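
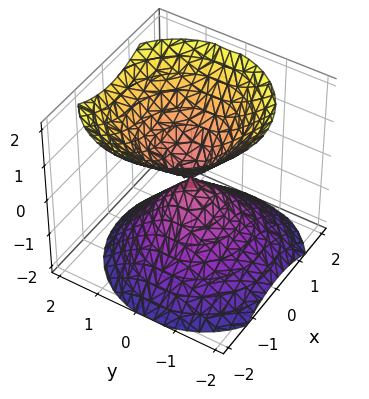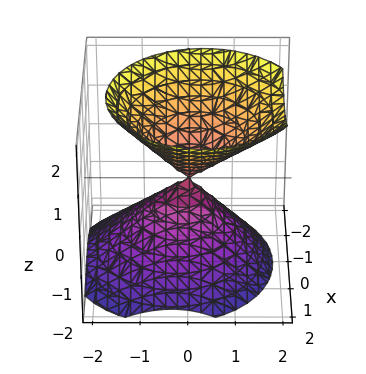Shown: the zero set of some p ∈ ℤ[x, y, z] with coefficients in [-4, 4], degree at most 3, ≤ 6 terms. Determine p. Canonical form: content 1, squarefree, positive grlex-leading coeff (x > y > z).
First, I count 2 distinct pieces. Treating them together as one polynomial.
Next, the degree is 2 — no degree-1 surface has this shape.
Then, from the axis intercepts and sections: it crosses the x-axis at the gridline x = 0; it meets the z-axis at z = 0 (among the integer gridlines); it crosses the y-axis at the gridline y = 0.
Finally, putting this together gives p.

3*x^2 + 3*y^2 - y*z - 3*z^2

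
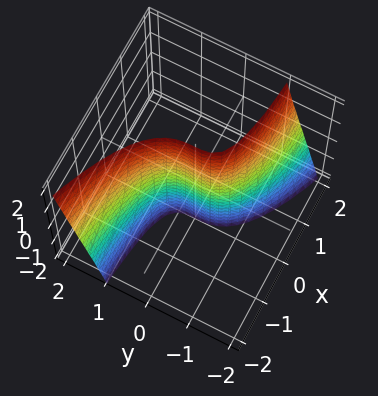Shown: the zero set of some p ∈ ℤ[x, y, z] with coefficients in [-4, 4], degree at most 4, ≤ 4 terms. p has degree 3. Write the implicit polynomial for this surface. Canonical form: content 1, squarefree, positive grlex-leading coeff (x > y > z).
Degree: a generic line meets the surface in up to 3 points, so deg p = 3.
Checking where it meets the axes: one y-axis crossing is at y = 0; the visible z-axis segment lies entirely on the surface.
Solving for integer coefficients yields p as stated.

x*y*z + 2*y^3 + 3*x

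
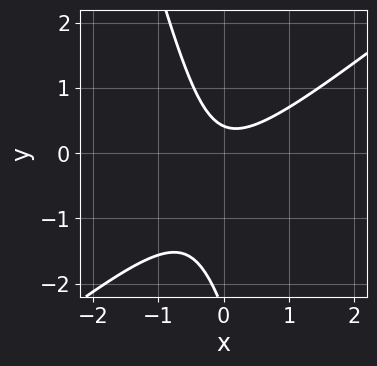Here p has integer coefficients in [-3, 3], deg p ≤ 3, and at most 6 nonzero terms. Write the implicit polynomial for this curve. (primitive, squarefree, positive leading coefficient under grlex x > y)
1. deg p = 2. No degree-1 curve has this shape.
2. Checking where it meets the axes: the curve avoids every integer x-axis point in the box.
3. Matching integer coefficients to the picture gives p.

3*x^2 - 3*x*y - y^2 - 2*y + 1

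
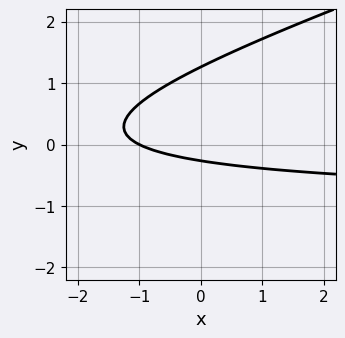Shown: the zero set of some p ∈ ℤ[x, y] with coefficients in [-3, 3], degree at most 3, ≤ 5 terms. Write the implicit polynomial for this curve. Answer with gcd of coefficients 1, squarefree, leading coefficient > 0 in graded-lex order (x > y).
x*y - 3*y^2 + x + 3*y + 1

(a) The degree is 2 — a generic line meets the curve in up to 2 points.
(b) Observable constraints: one x-axis crossing is at x = -1.
(c) Assembling these constraints gives the stated polynomial.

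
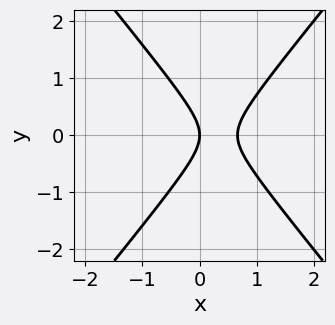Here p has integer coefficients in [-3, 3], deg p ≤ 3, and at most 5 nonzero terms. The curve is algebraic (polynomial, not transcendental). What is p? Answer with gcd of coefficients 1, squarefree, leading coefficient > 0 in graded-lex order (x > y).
3*x^2 - 2*y^2 - 2*x

(a) The degree is 2 — a generic line meets the curve in up to 2 points.
(b) Symmetries: it's symmetric under y → −y, forcing even powers of y.
(c) Against the integer gridlines: it crosses the x-axis at the gridline x = 0; it crosses the y-axis at the gridline y = 0.
(d) Solving for integer coefficients yields p as stated.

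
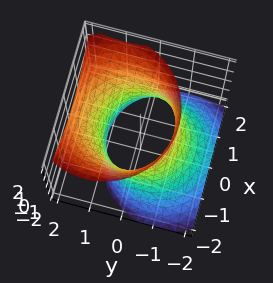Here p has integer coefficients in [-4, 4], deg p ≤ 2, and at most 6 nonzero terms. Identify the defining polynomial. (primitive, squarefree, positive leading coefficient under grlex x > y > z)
2*x^2 + 2*y^2 - 2*y*z - z^2 - 3

(a) The degree is 2 — the shape is more complex than any degree-1 surface.
(b) Reading off the gridlines: the surface avoids every integer z-axis point in the box.
(c) Assembling these constraints gives the stated polynomial.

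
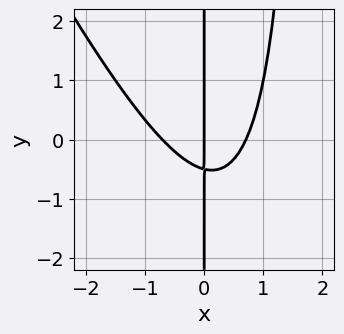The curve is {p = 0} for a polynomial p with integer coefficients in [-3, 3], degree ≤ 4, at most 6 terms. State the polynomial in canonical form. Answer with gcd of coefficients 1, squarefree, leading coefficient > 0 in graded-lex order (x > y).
2*x^3 + x^2*y - 2*x*y - x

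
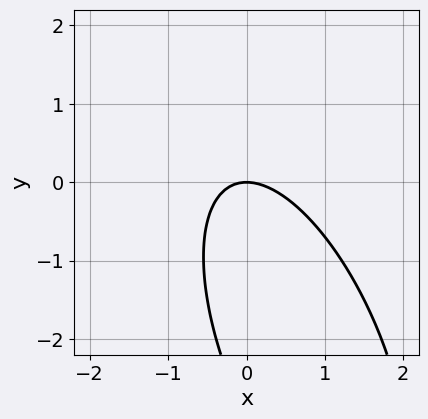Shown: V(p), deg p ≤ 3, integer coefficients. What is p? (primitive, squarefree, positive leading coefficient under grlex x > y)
First, the degree is 2 — a generic line meets the curve in up to 2 points.
Then, reading off the gridlines: it meets the y-axis at y = 0 (among the integer gridlines); it meets the x-axis at x = 0 (among the integer gridlines).
Finally, putting this together gives p.

3*x^2 + 2*x*y + y^2 + 3*y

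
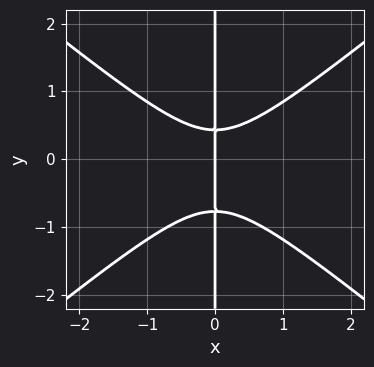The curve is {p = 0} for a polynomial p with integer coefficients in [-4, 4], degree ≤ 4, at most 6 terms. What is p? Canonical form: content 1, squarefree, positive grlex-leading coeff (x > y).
2*x^3 - 3*x*y^2 - x*y + x

Degree: the shape is more complex than any degree-2 curve, so deg p = 3.
Reading off the gridlines: it crosses the x-axis at the gridline x = 0; the visible y-axis segment lies entirely on the curve.
Solving for integer coefficients yields p as stated.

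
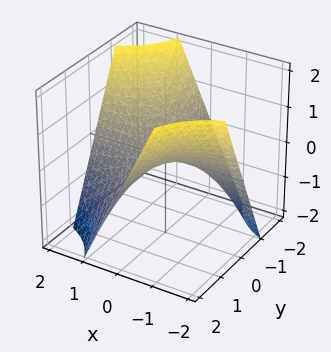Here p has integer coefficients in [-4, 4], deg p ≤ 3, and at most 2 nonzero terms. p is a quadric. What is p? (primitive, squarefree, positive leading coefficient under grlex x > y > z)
x*y + z

(a) Degree: a hyperbolic paraboloid; a quadric, so deg p = 2.
(b) From the axis intercepts and sections: one z-axis crossing is at z = 0; every point of the x-axis in the box is on the surface; every point of the y-axis in the box is on the surface.
(c) Assembling these constraints gives the stated polynomial.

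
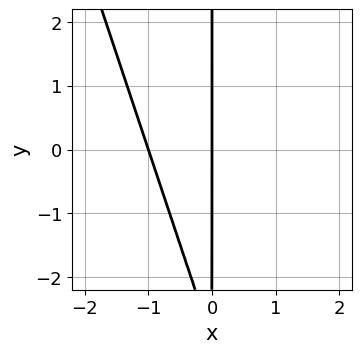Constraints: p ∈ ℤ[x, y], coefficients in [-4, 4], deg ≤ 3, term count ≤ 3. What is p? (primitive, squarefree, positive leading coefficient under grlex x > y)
1. The degree is 2 — a generic line meets the curve in up to 2 points.
2. From the axis intercepts and sections: the x-axis gridline crossings are at x ∈ {-1, 0}; every point of the y-axis in the box is on the curve.
3. Fitting integer coefficients to these (and the overall shape) gives p.

3*x^2 + x*y + 3*x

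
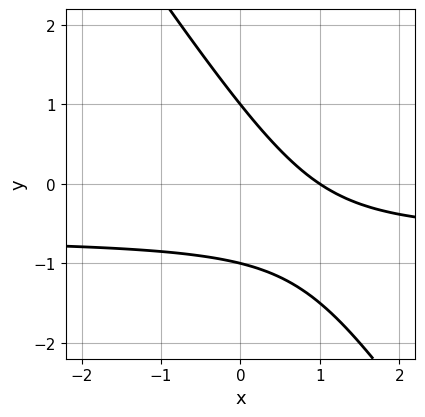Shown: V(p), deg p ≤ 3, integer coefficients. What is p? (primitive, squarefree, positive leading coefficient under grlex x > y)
3*x*y + 2*y^2 + 2*x - 2

First, deg p = 2.
Then, against the integer gridlines: one x-axis crossing is at x = 1; the y-axis gridline crossings are at y ∈ {-1, 1}.
Finally, solving for integer coefficients yields p as stated.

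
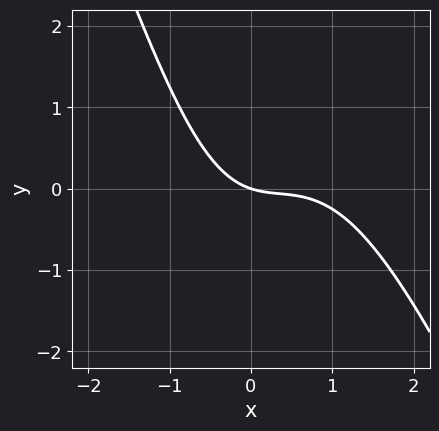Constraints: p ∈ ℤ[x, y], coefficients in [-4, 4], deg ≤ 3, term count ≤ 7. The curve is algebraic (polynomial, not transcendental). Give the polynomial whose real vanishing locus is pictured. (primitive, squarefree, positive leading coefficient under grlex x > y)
2*x^3 + x^2*y - 2*x^2 + x + 3*y

1. Degree: no degree-2 curve has this shape, so deg p = 3.
2. From the axis intercepts and sections: one y-axis crossing is at y = 0; one x-axis crossing is at x = 0.
3. Together with the visible shape, these determine p as stated.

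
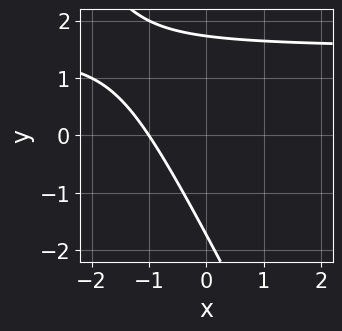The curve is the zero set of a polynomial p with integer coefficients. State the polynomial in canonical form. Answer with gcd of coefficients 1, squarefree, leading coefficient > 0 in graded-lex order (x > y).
2*x*y + y^2 - 3*x - 3

1. The degree is 2 — no degree-1 curve has this shape.
2. From the visible intercepts: it meets the x-axis at x = -1 (among the integer gridlines).
3. The integer polynomial consistent with all of this is the stated p.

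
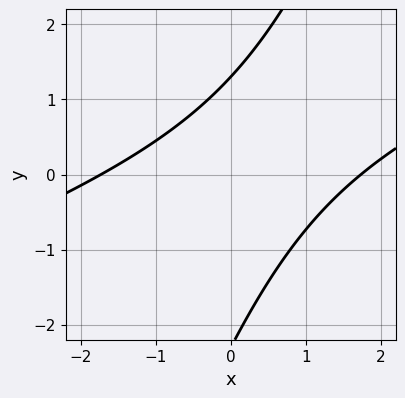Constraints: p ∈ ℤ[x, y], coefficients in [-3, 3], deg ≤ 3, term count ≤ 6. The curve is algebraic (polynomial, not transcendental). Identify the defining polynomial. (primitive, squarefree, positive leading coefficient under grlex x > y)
x^2 - 3*x*y + y^2 + y - 3

First, deg p = 2.
Finally, the integer polynomial consistent with all of this is the stated p.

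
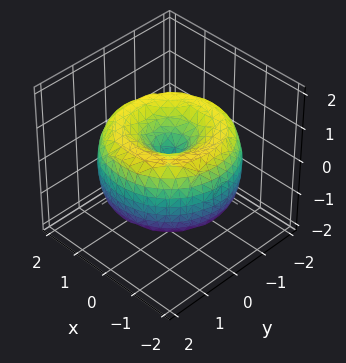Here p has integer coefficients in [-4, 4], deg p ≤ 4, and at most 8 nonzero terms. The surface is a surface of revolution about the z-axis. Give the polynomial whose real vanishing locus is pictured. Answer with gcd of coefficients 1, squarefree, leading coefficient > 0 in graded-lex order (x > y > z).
(a) The degree is 4 — the shape is more complex than any degree-3 surface.
(b) Symmetries: rotational symmetry about the z-axis ⇒ p depends on x, y only through x² + y².
(c) Checking where it meets the axes: it meets the y-axis at y = 0 (among the integer gridlines); it crosses the x-axis at the gridline x = 0; a circular section at z = -1 has radius exactly 1; it meets the z-axis at z = 0 (among the integer gridlines).
(d) Fitting integer coefficients to these (and the overall shape) gives p.

x^4 + 2*x^2*y^2 + y^4 - 3*x^2 - 3*y^2 + 2*z^2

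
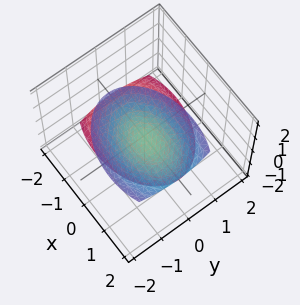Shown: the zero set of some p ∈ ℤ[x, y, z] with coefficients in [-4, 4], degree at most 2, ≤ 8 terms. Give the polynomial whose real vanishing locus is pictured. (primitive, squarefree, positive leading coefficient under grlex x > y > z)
x^2 - x*z + 2*y^2 + y*z - z^2 + 2

First, I count 2 distinct pieces. Treating them together as one polynomial.
Then, degree: no degree-1 surface has this shape, so deg p = 2.
Then, from the axis intercepts and sections: it misses every integer gridline on the y-axis; no x-intercept at any integer in the box.
Finally, matching integer coefficients to the picture gives p.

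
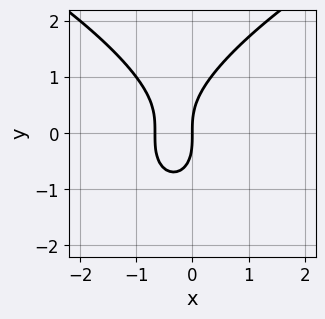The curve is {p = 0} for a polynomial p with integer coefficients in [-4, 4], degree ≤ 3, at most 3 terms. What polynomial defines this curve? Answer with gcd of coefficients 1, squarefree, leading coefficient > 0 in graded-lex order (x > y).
(a) The degree is 3 — the shape is more complex than any degree-2 curve.
(b) Observable constraints: it crosses the x-axis at the gridline x = 0; it crosses the y-axis at the gridline y = 0.
(c) Fitting integer coefficients to these (and the overall shape) gives p.

y^3 - 3*x^2 - 2*x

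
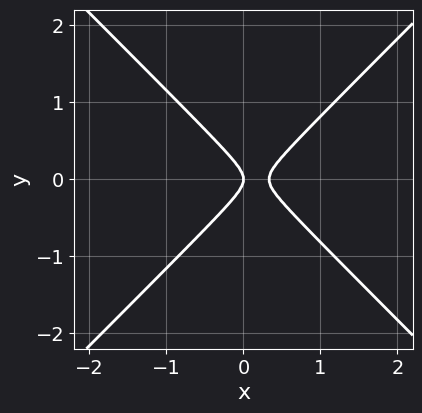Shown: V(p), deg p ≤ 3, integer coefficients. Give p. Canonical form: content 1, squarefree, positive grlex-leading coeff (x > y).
(a) The degree is 2 — the shape is more complex than any degree-1 curve.
(b) Symmetries: mirror symmetry y ↦ −y ⇒ only even powers of y.
(c) From the axis intercepts and sections: it meets the y-axis at y = 0 (among the integer gridlines); it meets the x-axis at x = 0 (among the integer gridlines).
(d) Solving for integer coefficients yields p as stated.

3*x^2 - 3*y^2 - x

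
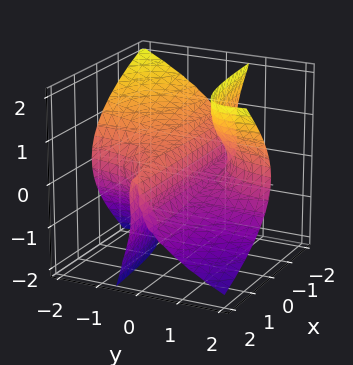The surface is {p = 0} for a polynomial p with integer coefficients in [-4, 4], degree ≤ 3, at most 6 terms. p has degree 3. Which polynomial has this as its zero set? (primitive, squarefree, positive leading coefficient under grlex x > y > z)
3*x*y^2 - 3*y*z^2 + z^3 + 2*y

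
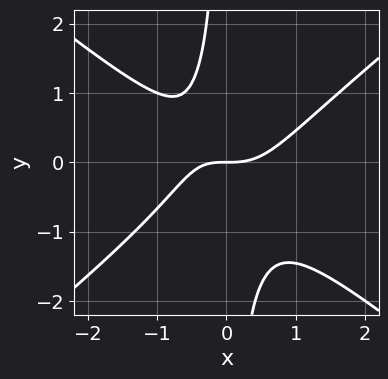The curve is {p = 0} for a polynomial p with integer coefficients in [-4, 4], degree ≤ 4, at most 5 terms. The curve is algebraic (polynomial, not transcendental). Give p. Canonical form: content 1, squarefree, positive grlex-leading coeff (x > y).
2*x^3 - 3*x*y^2 - x*y - 2*y

1. deg p = 3. No degree-2 curve has this shape.
2. From the axis intercepts and sections: it crosses the y-axis at the gridline y = 0; it crosses the x-axis at the gridline x = 0.
3. Putting this together gives p.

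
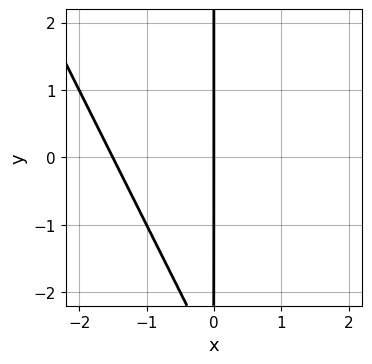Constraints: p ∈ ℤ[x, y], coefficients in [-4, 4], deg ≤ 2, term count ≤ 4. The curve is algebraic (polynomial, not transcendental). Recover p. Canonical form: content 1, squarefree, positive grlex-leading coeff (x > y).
2*x^2 + x*y + 3*x

(a) The degree is 2 — no degree-1 curve has this shape.
(b) Observable constraints: the visible y-axis segment lies entirely on the curve; it crosses the x-axis at the gridline x = 0.
(c) Matching integer coefficients to the picture gives p.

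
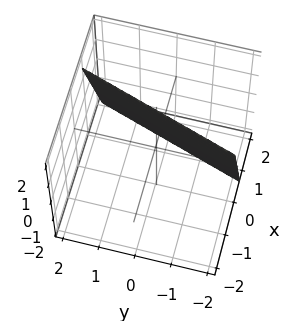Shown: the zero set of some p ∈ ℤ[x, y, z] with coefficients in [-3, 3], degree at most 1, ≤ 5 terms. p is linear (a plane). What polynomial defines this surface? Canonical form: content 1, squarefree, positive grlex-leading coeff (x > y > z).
The degree is 1 — every cross-section is a straight line — this is a plane.
Against the integer gridlines: it meets the y-axis at y = -2 (among the integer gridlines); it meets the z-axis at z = 2 (among the integer gridlines).
The integer polynomial consistent with all of this is the stated p.

3*x - y + z - 2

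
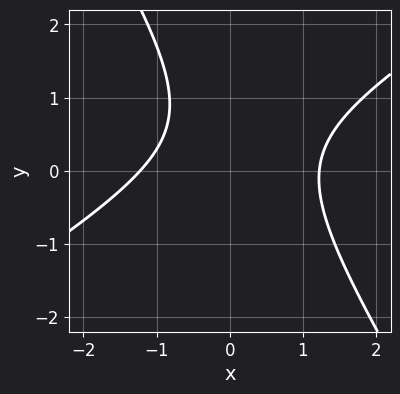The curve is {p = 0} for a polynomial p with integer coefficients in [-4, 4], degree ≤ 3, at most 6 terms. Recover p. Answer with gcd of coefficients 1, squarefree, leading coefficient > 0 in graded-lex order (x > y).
2*x^2 - 2*x*y - 2*y^2 + 2*y - 3

(a) The degree is 2 — the shape is more complex than any degree-1 curve.
(b) From the axis intercepts and sections: it misses every integer gridline on the y-axis.
(c) Matching integer coefficients to the picture gives p.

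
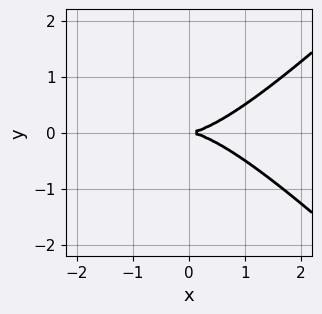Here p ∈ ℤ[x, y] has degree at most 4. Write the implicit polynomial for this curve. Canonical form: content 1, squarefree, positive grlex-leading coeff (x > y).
x^3 - x*y^2 - 3*y^2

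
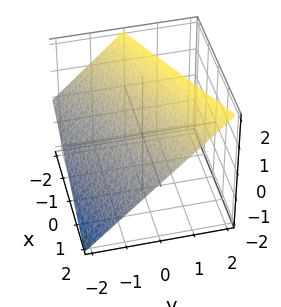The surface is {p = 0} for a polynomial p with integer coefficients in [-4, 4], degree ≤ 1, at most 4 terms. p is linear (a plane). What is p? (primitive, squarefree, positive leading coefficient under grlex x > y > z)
(a) deg p = 1. Every cross-section is a straight line — this is a plane.
(b) Against the integer gridlines: it crosses the z-axis at the gridline z = 1; it crosses the y-axis at the gridline y = -1; one x-axis crossing is at x = 2.
(c) Solving for integer coefficients yields p as stated.

x - 2*y + 2*z - 2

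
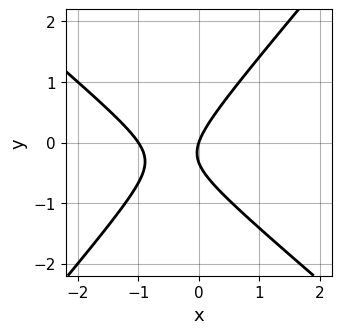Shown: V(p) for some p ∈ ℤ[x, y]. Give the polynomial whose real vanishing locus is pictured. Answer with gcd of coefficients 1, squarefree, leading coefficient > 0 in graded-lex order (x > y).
3*x^2 + x*y - 3*y^2 + 3*x - y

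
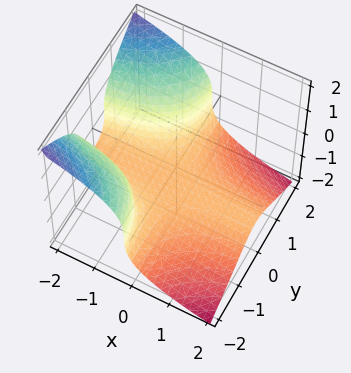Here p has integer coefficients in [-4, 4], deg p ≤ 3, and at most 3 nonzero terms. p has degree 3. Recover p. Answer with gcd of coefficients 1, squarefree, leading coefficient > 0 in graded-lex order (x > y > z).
(a) Degree: a generic line meets the surface in up to 3 points, so deg p = 3.
(b) From the axis intercepts and sections: no y-intercept at any integer in the box; it misses every integer gridline on the x-axis.
(c) Matching integer coefficients to the picture gives p.

3*x*y^2 + 3*z^3 + 2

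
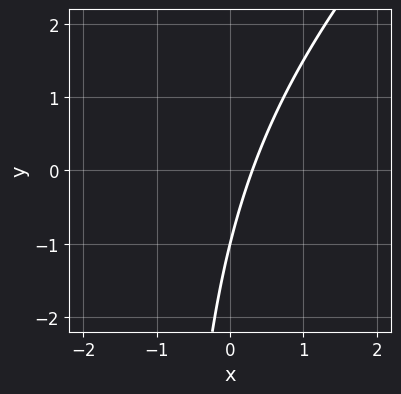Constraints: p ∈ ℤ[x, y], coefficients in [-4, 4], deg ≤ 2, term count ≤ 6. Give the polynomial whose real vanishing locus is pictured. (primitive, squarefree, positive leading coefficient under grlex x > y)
x^2 - x*y + 3*x - y - 1

1. The degree is 2 — no degree-1 curve has this shape.
2. Observable constraints: it crosses the y-axis at the gridline y = -1.
3. Putting this together gives p.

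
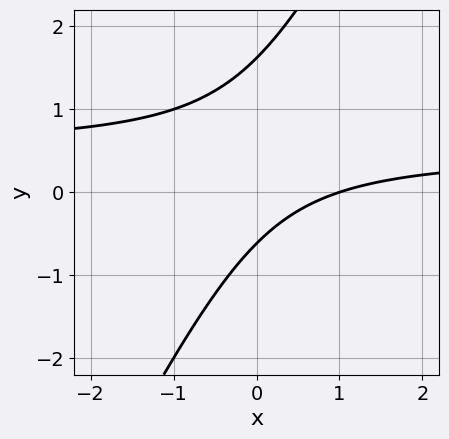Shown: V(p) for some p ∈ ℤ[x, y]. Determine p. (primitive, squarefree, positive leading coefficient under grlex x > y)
deg p = 2. A generic line meets the curve in up to 2 points.
From the visible intercepts: one x-axis crossing is at x = 1.
These observations pin down the coefficients.

2*x*y - y^2 - x + y + 1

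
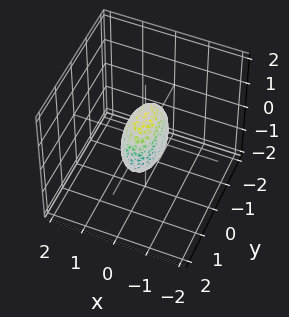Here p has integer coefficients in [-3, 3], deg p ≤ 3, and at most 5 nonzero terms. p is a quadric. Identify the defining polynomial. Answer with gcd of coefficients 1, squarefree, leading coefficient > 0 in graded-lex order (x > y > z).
(a) Degree: a closed, bounded, convex surface; a quadric, so deg p = 2.
(b) Symmetries: mirror symmetry y ↦ −y ⇒ only even powers of y; the z ↦ −z reflection is a symmetry, so z appears only in even powers; the x ↦ −x reflection is a symmetry, so x appears only in even powers.
(c) From the axis intercepts and sections: the z-axis gridline crossings are at z ∈ {-1, 1}; the y-axis gridline crossings are at y ∈ {-1, 1}.
(d) Putting this together gives p.

3*x^2 + y^2 + z^2 - 1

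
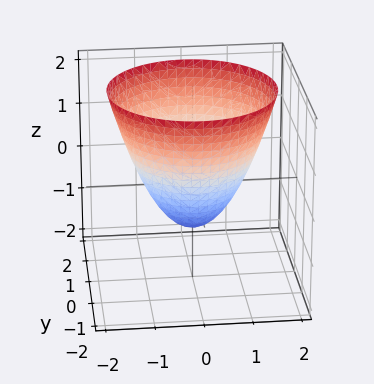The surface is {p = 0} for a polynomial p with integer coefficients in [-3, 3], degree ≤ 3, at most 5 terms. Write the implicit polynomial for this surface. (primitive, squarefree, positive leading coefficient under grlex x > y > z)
First, degree: a generic line meets the surface in up to 2 points, so deg p = 2.
Then, by symmetry, the z-axis is an axis of rotation, so x and y enter only as x² + y².
Next, from the visible intercepts: it crosses the z-axis at the gridline z = -1; among the integer gridlines, it crosses the y-axis at y ∈ {-1, 1}; among the integer gridlines, it crosses the x-axis at x ∈ {-1, 1}.
Finally, these observations pin down the coefficients.

x^2 + y^2 - z - 1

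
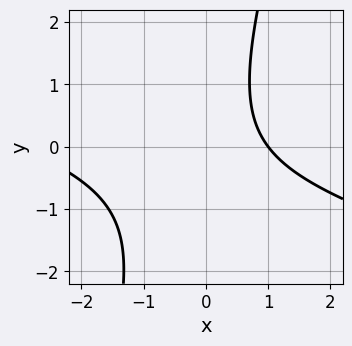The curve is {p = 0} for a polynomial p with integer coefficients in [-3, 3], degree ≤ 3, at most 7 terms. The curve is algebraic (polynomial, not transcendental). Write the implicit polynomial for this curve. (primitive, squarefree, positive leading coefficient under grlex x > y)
Degree: the shape is more complex than any degree-1 curve, so deg p = 2.
Observable constraints: it crosses the x-axis at the gridline x = 1; no y-intercept at any integer in the box.
Solving for integer coefficients yields p as stated.

x^2 + 3*x*y - y^2 + 2*x - 3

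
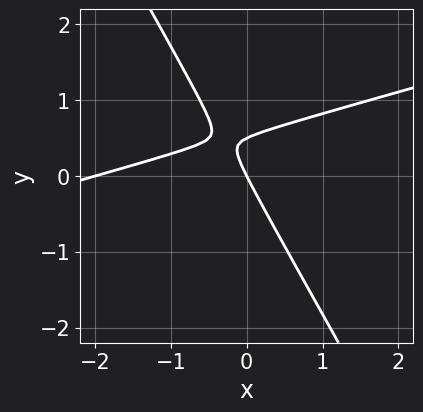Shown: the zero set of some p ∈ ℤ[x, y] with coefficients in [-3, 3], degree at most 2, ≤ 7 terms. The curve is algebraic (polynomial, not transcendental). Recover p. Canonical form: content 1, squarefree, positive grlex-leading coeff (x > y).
x^2 - 3*x*y - 2*y^2 + 2*x + y

deg p = 2. A generic line meets the curve in up to 2 points.
From the visible intercepts: the x-axis gridline crossings are at x ∈ {-2, 0}; it meets the y-axis at y = 0 (among the integer gridlines).
The integer polynomial consistent with all of this is the stated p.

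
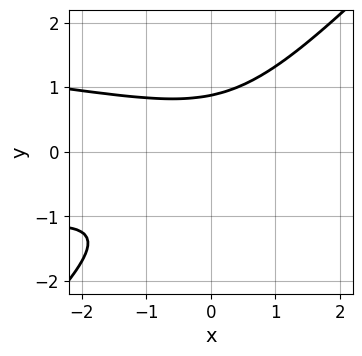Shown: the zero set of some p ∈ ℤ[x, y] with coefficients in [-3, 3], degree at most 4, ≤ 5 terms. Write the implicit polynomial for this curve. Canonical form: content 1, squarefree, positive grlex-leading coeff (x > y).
Degree: the shape is more complex than any degree-2 curve, so deg p = 3.
Reading off the gridlines: it misses every integer gridline on the x-axis.
These observations pin down the coefficients.

3*x*y^2 - 3*y^3 + x^2 - x*y + 2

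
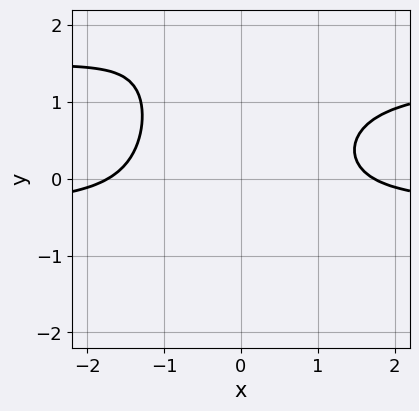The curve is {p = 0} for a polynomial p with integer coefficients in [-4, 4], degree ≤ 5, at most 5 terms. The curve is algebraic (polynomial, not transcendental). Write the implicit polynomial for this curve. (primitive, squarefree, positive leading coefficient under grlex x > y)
2*x^2*y^2 - 2*x^2*y + x*y^2 - x^2 + 3

First, degree: no degree-3 curve has this shape, so deg p = 4.
Next, against the integer gridlines: the curve avoids every integer y-axis point in the box.
Finally, these observations pin down the coefficients.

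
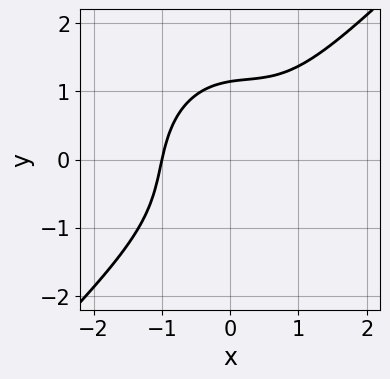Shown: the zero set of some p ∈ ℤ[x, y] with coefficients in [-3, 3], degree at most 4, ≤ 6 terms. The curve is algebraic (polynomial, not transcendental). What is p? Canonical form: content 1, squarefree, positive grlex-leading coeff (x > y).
3*x^3 - 2*x^2*y + x*y^2 - 2*y^3 + 3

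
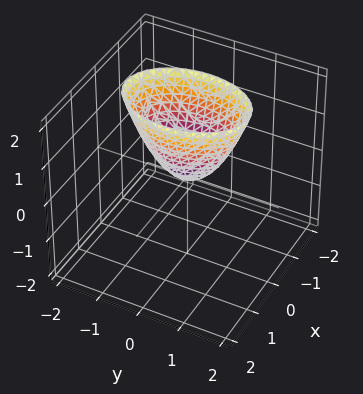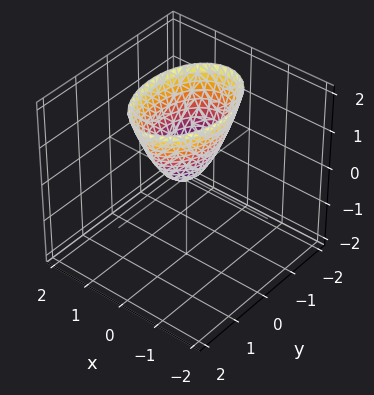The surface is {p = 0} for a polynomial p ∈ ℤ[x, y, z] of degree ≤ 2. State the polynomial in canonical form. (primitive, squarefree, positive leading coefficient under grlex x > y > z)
2*x^2 + y^2 - z

(a) deg p = 2. A single bowl opening along one axis; a quadric.
(b) Symmetries: mirror symmetry y ↦ −y ⇒ only even powers of y; it's symmetric under x → −x, forcing even powers of x.
(c) Against the integer gridlines: it meets the y-axis at y = 0 (among the integer gridlines); one z-axis crossing is at z = 0; it meets the x-axis at x = 0 (among the integer gridlines).
(d) Assembling these constraints gives the stated polynomial.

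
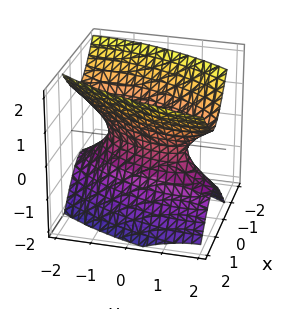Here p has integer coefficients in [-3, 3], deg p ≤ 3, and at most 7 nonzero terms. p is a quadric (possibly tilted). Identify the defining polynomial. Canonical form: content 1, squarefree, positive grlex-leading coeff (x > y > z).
3*x^2 - 2*x*y + y^2 - 2*z^2 - 1

First, degree: a generic line meets the surface in up to 2 points, so deg p = 2.
Then, against the integer gridlines: among the integer gridlines, it crosses the y-axis at y ∈ {-1, 1}; no z-intercept at any integer in the box.
Finally, assembling these constraints gives the stated polynomial.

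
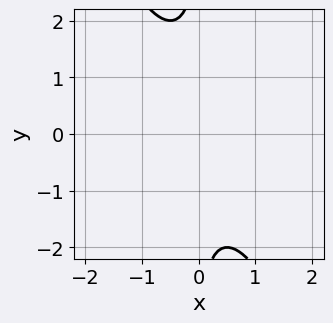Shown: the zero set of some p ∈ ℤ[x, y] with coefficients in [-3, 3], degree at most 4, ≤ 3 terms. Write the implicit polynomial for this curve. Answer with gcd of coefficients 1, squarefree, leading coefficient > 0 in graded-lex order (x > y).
1. deg p = 4. No degree-3 curve has this shape.
2. Reading off the gridlines: it misses every integer gridline on the x-axis; the curve avoids every integer y-axis point in the box.
3. Assembling these constraints gives the stated polynomial.

2*x^2*y^2 + x*y^3 + 2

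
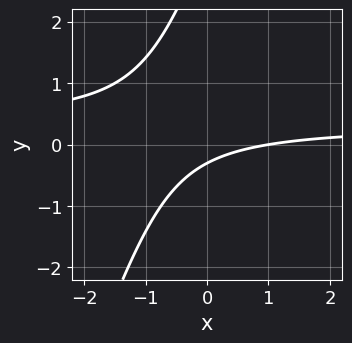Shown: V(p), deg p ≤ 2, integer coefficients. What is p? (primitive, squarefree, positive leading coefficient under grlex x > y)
1. deg p = 2. No degree-1 curve has this shape.
2. Checking where it meets the axes: it meets the x-axis at x = 1 (among the integer gridlines).
3. Matching integer coefficients to the picture gives p.

3*x*y - y^2 - x + 3*y + 1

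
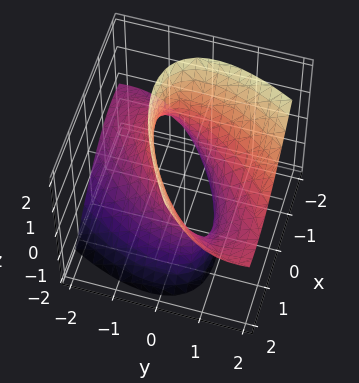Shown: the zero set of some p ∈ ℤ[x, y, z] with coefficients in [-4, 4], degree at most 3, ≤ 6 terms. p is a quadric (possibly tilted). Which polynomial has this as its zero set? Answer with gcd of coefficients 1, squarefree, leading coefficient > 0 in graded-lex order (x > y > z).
2*x^2 - 3*x*y + 2*y^2 - 3*y*z - z^2 - 2

1. The degree is 2 — a generic line meets the surface in up to 2 points.
2. Reading off the gridlines: among the integer gridlines, it crosses the y-axis at y ∈ {-1, 1}; the surface avoids every integer z-axis point in the box; the x-axis gridline crossings are at x ∈ {-1, 1}.
3. The integer polynomial consistent with all of this is the stated p.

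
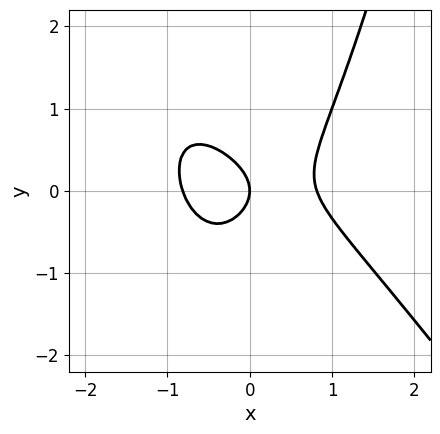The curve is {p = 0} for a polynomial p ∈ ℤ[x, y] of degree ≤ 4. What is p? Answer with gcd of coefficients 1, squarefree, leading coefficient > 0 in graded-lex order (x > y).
3*x^3 + 2*x^2*y - 3*y^2 - 2*x

deg p = 3. A generic line meets the curve in up to 3 points.
Against the integer gridlines: it crosses the y-axis at the gridline y = 0; one x-axis crossing is at x = 0.
These observations pin down the coefficients.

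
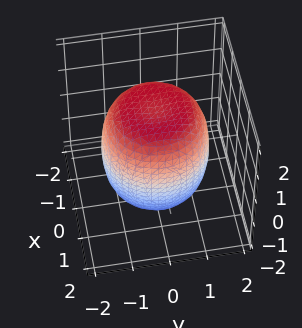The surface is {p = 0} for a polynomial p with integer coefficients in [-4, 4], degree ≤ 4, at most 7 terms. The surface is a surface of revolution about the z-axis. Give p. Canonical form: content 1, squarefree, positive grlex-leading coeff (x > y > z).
x^4 + 2*x^2*y^2 + y^4 - x^2 - y^2 + z^2 - 2

1. deg p = 4. A generic line meets the surface in up to 4 points.
2. Symmetries: rotational symmetry about the z-axis ⇒ p depends on x, y only through x² + y².
3. Observable constraints: a circular section at z = 0 has radius between 1 and 2.
4. Together with the visible shape, these determine p as stated.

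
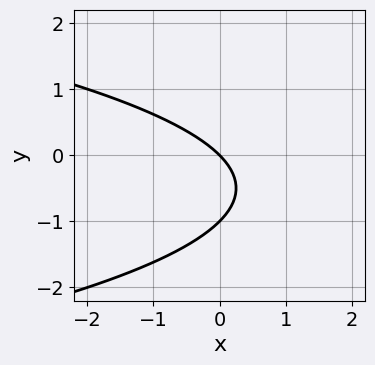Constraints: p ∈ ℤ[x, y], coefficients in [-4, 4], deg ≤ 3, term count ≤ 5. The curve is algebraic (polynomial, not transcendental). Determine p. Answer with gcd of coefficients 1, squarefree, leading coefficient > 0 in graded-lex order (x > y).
y^2 + x + y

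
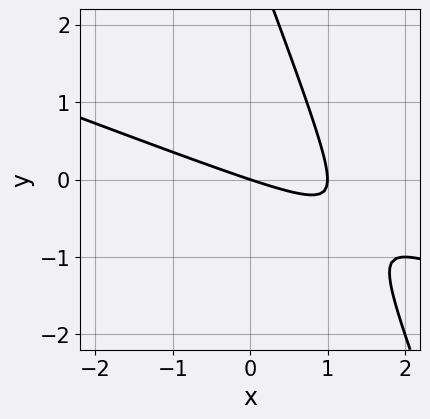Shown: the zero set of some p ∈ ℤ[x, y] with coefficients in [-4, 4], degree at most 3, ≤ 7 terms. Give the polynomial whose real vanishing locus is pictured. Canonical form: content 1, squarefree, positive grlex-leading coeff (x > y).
x^2 + 3*x*y + y^2 - x - 3*y

First, degree: no degree-1 curve has this shape, so deg p = 2.
Then, from the axis intercepts and sections: among the integer gridlines, it crosses the x-axis at x ∈ {0, 1}; it meets the y-axis at y = 0 (among the integer gridlines).
Finally, fitting integer coefficients to these (and the overall shape) gives p.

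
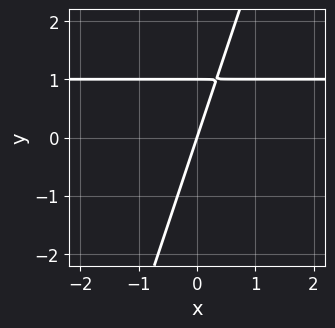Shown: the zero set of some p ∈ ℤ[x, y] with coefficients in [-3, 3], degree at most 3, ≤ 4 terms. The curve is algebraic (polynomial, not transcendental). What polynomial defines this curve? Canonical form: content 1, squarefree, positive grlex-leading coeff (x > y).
3*x*y - y^2 - 3*x + y

(a) deg p = 2.
(b) Checking where it meets the axes: the y-axis gridline crossings are at y ∈ {0, 1}; one x-axis crossing is at x = 0.
(c) Assembling these constraints gives the stated polynomial.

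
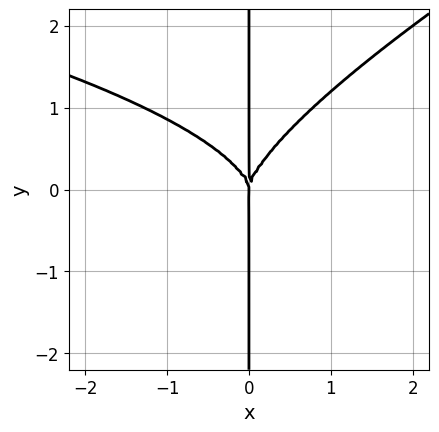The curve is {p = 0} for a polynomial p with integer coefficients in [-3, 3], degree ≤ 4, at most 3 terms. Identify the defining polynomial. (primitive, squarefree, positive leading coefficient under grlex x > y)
First, the degree is 4 — a generic line meets the curve in up to 4 points.
Then, against the integer gridlines: every point of the y-axis in the box is on the curve; one x-axis crossing is at x = 0.
Finally, the integer polynomial consistent with all of this is the stated p.

x^2*y^2 - 2*x*y^3 + 2*x^3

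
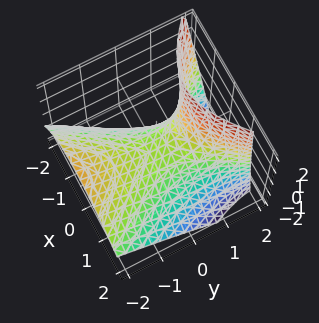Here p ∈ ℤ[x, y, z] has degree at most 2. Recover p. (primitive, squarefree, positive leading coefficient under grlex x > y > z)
Degree: a generic line meets the surface in up to 2 points, so deg p = 2.
Reading off the gridlines: it crosses the x-axis at the gridline x = 0; it crosses the z-axis at the gridline z = 0; it meets the y-axis at y = 0 (among the integer gridlines).
Fitting integer coefficients to these (and the overall shape) gives p.

2*x^2 + x*z - y^2 - 2*y*z + 3*z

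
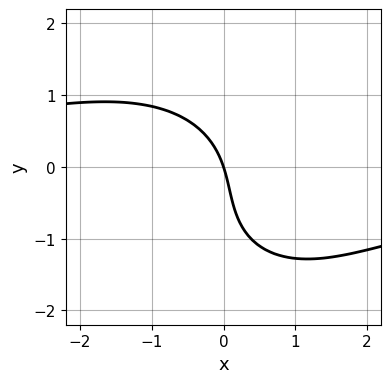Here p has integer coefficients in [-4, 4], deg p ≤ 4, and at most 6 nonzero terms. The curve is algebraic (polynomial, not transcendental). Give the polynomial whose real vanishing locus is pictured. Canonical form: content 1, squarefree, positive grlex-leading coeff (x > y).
Degree: the shape is more complex than any degree-2 curve, so deg p = 3.
From the visible intercepts: one y-axis crossing is at y = 0; it meets the x-axis at x = 0 (among the integer gridlines).
Fitting integer coefficients to these (and the overall shape) gives p.

x^2*y + y^3 + y^2 + 3*x + y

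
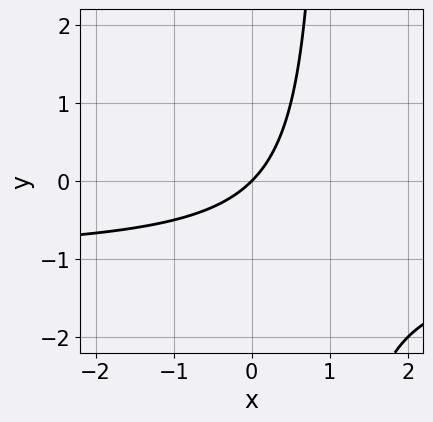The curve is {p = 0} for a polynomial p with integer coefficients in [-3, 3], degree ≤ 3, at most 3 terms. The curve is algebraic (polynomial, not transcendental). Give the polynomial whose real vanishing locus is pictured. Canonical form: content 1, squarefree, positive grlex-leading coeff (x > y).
x*y + x - y

First, degree: the shape is more complex than any degree-1 curve, so deg p = 2.
Then, from the axis intercepts and sections: one y-axis crossing is at y = 0; it crosses the x-axis at the gridline x = 0.
Finally, these observations pin down the coefficients.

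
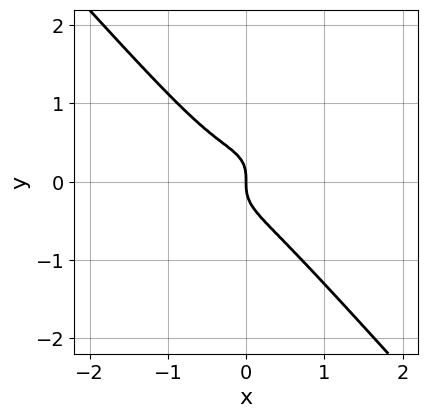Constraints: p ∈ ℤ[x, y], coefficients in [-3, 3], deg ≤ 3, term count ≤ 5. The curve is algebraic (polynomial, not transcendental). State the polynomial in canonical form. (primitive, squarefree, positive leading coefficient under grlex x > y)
Degree: a generic line meets the curve in up to 3 points, so deg p = 3.
Against the integer gridlines: one y-axis crossing is at y = 0; it meets the x-axis at x = 0 (among the integer gridlines).
Putting this together gives p.

3*x^3 + x*y^2 + 3*y^3 + x^2 + x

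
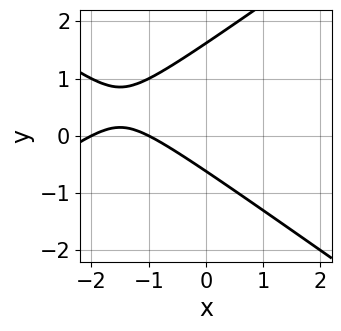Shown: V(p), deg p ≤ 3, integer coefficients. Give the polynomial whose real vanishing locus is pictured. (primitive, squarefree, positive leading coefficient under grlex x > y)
x^2 - 2*y^2 + 3*x + 2*y + 2

1. Degree: no degree-1 curve has this shape, so deg p = 2.
2. From the axis intercepts and sections: the x-axis gridline crossings are at x ∈ {-2, -1}.
3. Together with the visible shape, these determine p as stated.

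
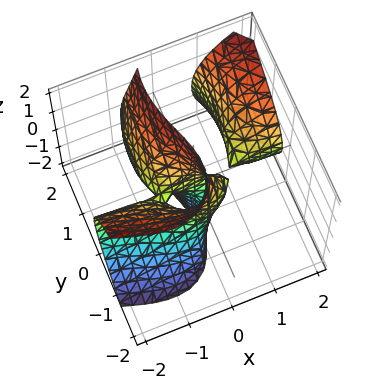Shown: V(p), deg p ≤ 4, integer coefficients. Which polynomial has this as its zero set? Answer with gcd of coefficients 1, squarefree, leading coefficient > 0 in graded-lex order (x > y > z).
The picture has 2 separate pieces. Treating them together as one polynomial.
The degree is 3 — a generic line meets the surface in up to 3 points.
Checking where it meets the axes: the visible z-axis segment lies entirely on the surface; one y-axis crossing is at y = 0; every point of the x-axis in the box is on the surface.
The integer polynomial consistent with all of this is the stated p.

3*x^2*y - 2*x*z^2 + y^3 - 2*y^2 - 2*y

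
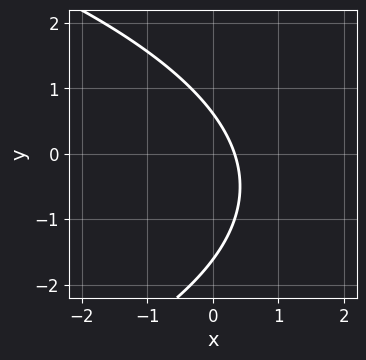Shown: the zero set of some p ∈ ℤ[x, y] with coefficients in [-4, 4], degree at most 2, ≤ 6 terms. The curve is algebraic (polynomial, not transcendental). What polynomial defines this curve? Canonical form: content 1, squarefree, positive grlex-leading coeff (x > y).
(a) deg p = 2. The shape is more complex than any degree-1 curve.
(b) The integer polynomial consistent with all of this is the stated p.

y^2 + 3*x + y - 1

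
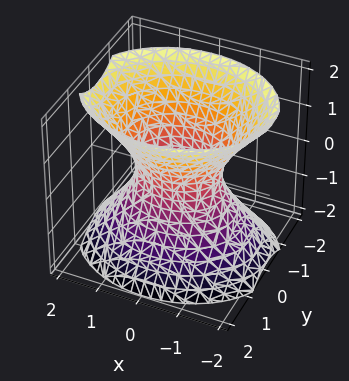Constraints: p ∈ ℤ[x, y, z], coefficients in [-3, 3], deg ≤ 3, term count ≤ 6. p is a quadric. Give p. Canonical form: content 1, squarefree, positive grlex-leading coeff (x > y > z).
2*x^2 + 3*y^2 - 2*z^2 - 2

First, the degree is 2 — one connected sheet with a waist; a quadric.
Then, symmetries: the y ↦ −y reflection is a symmetry, so y appears only in even powers; it's symmetric under z → −z, forcing even powers of z; it's symmetric under x → −x, forcing even powers of x.
Next, from the axis intercepts and sections: it misses every integer gridline on the z-axis; the x-axis gridline crossings are at x ∈ {-1, 1}.
Finally, matching integer coefficients to the picture gives p.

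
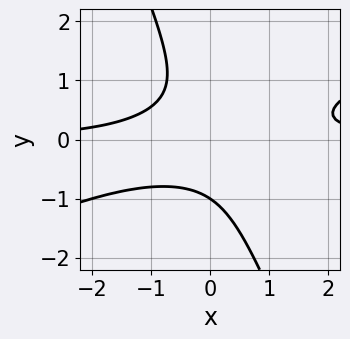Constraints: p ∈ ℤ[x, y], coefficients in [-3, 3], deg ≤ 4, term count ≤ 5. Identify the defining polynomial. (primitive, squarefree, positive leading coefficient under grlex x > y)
x^2*y - 2*x*y^2 - y^3 - 1

(a) deg p = 3.
(b) From the axis intercepts and sections: it crosses the y-axis at the gridline y = -1; the curve avoids every integer x-axis point in the box.
(c) Assembling these constraints gives the stated polynomial.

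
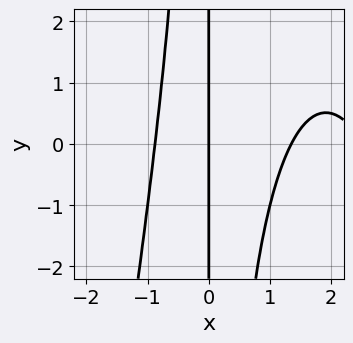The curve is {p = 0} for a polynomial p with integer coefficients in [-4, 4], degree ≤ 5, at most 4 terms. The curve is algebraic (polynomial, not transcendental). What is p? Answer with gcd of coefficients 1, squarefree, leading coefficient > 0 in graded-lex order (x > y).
x^4 - 3*x^3 + x^2*y + 3*x

1. The degree is 4 — no degree-3 curve has this shape.
2. From the visible intercepts: one x-axis crossing is at x = 0; every point of the y-axis in the box is on the curve.
3. Putting this together gives p.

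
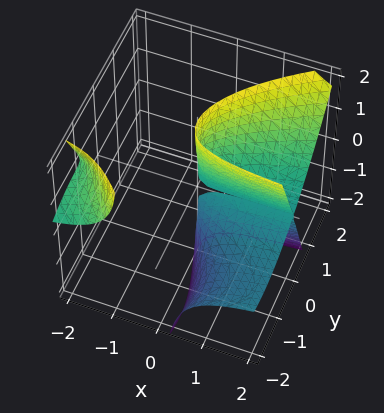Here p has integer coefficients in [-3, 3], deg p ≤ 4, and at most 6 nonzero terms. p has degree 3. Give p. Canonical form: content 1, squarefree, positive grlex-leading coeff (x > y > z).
2*x*y*z + x*z^2 - y^3 - 3*y^2

First, there are 2 components. Treating them together as one polynomial.
Next, deg p = 3. A generic line meets the surface in up to 3 points.
Next, against the integer gridlines: the visible x-axis segment lies entirely on the surface; every point of the z-axis in the box is on the surface.
Finally, putting this together gives p.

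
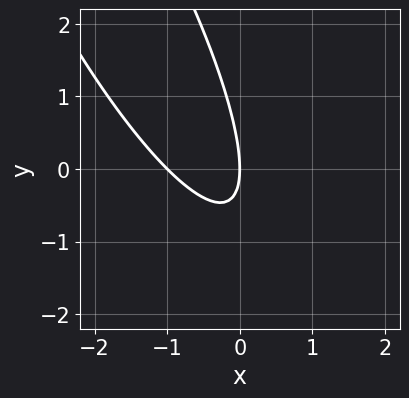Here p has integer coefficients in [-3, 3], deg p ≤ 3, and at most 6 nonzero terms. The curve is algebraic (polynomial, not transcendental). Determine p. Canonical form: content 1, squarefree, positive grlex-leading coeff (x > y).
1. deg p = 2.
2. Against the integer gridlines: it crosses the y-axis at the gridline y = 0; the x-axis gridline crossings are at x ∈ {-1, 0}.
3. These observations pin down the coefficients.

3*x^2 + 3*x*y + y^2 + 3*x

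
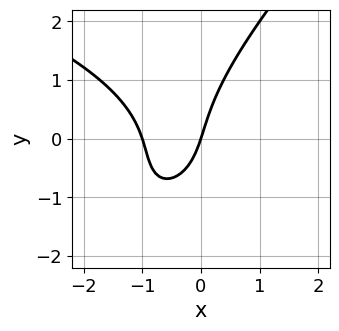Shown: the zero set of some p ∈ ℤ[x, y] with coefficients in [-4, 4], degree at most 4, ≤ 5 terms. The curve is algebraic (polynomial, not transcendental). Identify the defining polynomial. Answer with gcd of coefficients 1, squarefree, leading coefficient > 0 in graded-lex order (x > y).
First, degree: a generic line meets the curve in up to 3 points, so deg p = 3.
Next, checking where it meets the axes: among the integer gridlines, it crosses the x-axis at x ∈ {-1, 0}; one y-axis crossing is at y = 0.
Finally, matching integer coefficients to the picture gives p.

x*y^2 - y^3 + 3*x^2 + 3*x - y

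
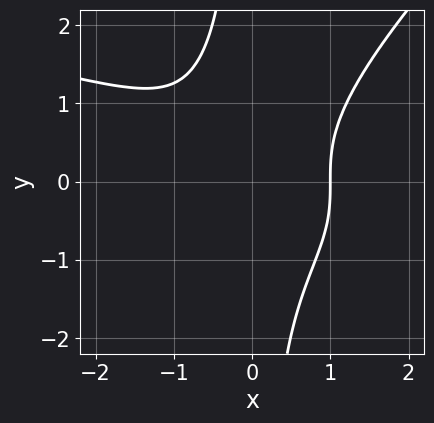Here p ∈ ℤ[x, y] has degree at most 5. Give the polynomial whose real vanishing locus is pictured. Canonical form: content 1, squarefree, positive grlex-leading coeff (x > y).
x^2*y^2 - x*y^3 + x^3 - y^2 - 1

1. Degree: the shape is more complex than any degree-3 curve, so deg p = 4.
2. Reading off the gridlines: no y-intercept at any integer in the box; one x-axis crossing is at x = 1.
3. Fitting integer coefficients to these (and the overall shape) gives p.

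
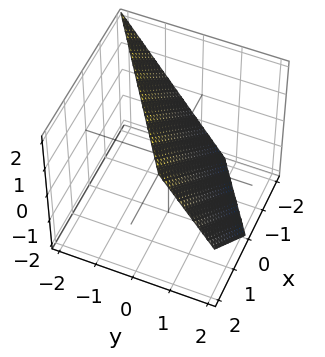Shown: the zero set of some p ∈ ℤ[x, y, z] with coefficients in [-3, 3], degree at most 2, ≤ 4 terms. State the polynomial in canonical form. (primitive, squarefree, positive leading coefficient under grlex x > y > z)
Degree: every cross-section is a straight line — this is a plane, so deg p = 1.
From the axis intercepts and sections: it meets the z-axis at z = 1 (among the integer gridlines); one x-axis crossing is at x = -1.
The integer polynomial consistent with all of this is the stated p.

2*x - 3*y - 2*z + 2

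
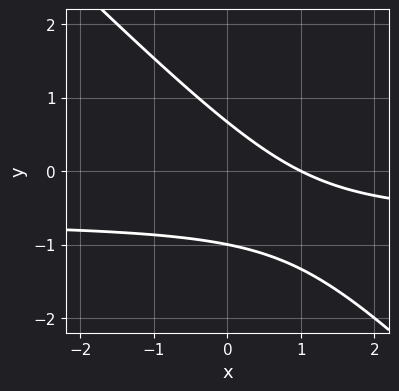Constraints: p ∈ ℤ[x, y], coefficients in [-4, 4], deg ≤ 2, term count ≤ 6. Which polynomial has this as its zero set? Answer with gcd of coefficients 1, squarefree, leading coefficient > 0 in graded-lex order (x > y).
3*x*y + 3*y^2 + 2*x + y - 2

1. The degree is 2 — no degree-1 curve has this shape.
2. Reading off the gridlines: one y-axis crossing is at y = -1; one x-axis crossing is at x = 1.
3. Putting this together gives p.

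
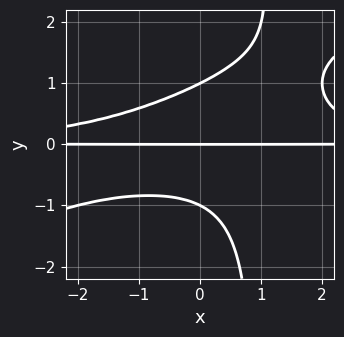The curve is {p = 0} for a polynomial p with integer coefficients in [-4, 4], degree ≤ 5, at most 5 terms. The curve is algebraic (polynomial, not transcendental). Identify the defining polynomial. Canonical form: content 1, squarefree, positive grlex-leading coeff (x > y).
x^2*y^2 - 2*x*y^3 + 2*y^3 - 2*y

1. deg p = 4.
2. Reading off the gridlines: every point of the x-axis in the box is on the curve; the y-axis gridline crossings are at y ∈ {-1, 0, 1}.
3. Assembling these constraints gives the stated polynomial.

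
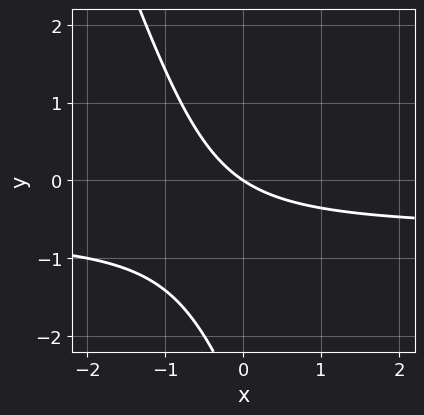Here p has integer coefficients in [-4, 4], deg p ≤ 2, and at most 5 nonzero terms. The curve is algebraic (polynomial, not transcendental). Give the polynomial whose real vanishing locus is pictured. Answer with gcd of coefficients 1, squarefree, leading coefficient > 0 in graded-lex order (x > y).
3*x*y + y^2 + 2*x + 3*y

1. The degree is 2 — a generic line meets the curve in up to 2 points.
2. Observable constraints: it meets the y-axis at y = 0 (among the integer gridlines); one x-axis crossing is at x = 0.
3. The integer polynomial consistent with all of this is the stated p.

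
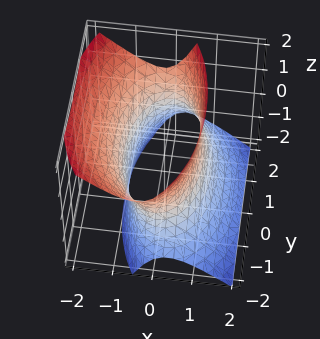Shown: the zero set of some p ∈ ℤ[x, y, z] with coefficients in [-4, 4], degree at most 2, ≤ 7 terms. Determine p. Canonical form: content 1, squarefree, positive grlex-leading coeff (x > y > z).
3*x^2 + 2*x*z + y^2 - z^2 - 3

1. Degree: no degree-1 surface has this shape, so deg p = 2.
2. Observable constraints: among the integer gridlines, it crosses the x-axis at x ∈ {-1, 1}; it misses every integer gridline on the z-axis.
3. These observations pin down the coefficients.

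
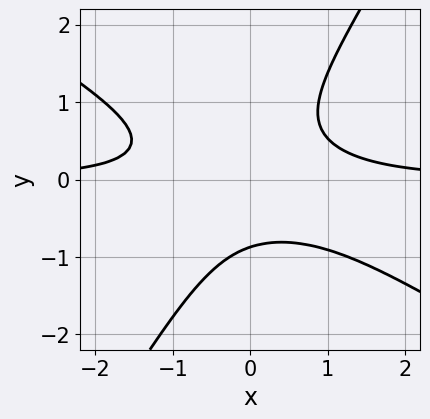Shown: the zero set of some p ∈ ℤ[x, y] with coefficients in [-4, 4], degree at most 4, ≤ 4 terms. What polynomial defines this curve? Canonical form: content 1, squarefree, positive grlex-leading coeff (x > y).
3*x^2*y + 3*x*y^2 - 3*y^3 - 2

First, deg p = 3. The shape is more complex than any degree-2 curve.
Then, observable constraints: the curve avoids every integer x-axis point in the box.
Finally, putting this together gives p.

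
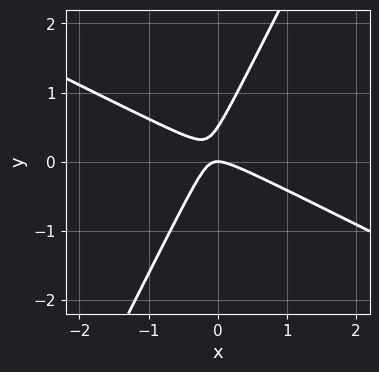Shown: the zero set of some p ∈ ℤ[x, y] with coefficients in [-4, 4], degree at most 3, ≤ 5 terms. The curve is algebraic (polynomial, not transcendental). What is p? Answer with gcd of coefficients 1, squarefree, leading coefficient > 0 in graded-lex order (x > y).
2*x^2 + 3*x*y - 2*y^2 + y

First, degree: no degree-1 curve has this shape, so deg p = 2.
Then, observable constraints: it meets the x-axis at x = 0 (among the integer gridlines); it crosses the y-axis at the gridline y = 0.
Finally, fitting integer coefficients to these (and the overall shape) gives p.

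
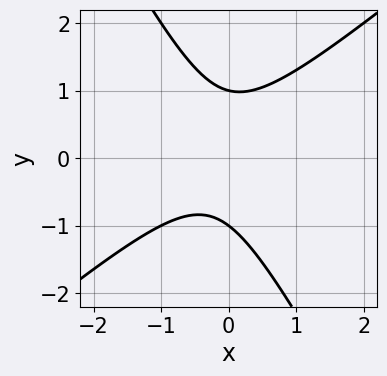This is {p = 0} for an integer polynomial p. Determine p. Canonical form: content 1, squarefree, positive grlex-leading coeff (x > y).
The degree is 2 — no degree-1 curve has this shape.
Against the integer gridlines: among the integer gridlines, it crosses the y-axis at y ∈ {-1, 1}; the curve avoids every integer x-axis point in the box.
Solving for integer coefficients yields p as stated.

3*x^2 - 2*x*y - 2*y^2 + x + 2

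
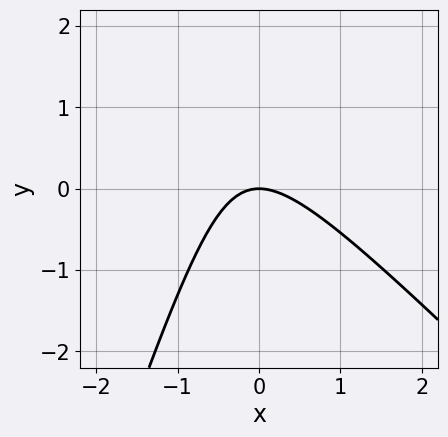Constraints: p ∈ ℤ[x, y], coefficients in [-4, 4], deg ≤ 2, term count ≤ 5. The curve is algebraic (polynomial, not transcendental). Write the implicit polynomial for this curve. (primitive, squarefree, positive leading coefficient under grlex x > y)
3*x^2 + 2*x*y - y^2 + 3*y

1. deg p = 2. A generic line meets the curve in up to 2 points.
2. Against the integer gridlines: it meets the y-axis at y = 0 (among the integer gridlines); it crosses the x-axis at the gridline x = 0.
3. Fitting integer coefficients to these (and the overall shape) gives p.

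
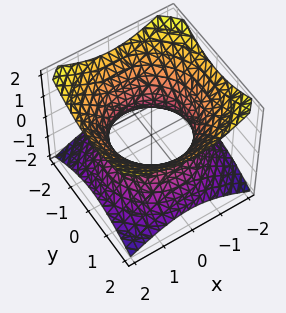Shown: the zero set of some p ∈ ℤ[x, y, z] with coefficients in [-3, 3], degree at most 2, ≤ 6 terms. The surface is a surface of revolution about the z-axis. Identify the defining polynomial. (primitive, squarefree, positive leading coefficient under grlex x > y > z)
2*x^2 + 2*y^2 - 3*z^2 - 3

1. The degree is 2 — the shape is more complex than any degree-1 surface.
2. Symmetries: every cross-section ⟂ z is a circle, so x, y appear only via x² + y².
3. Observable constraints: a circular section at z = 0 has radius between 1 and 2; the surface avoids every integer z-axis point in the box.
4. Solving for integer coefficients yields p as stated.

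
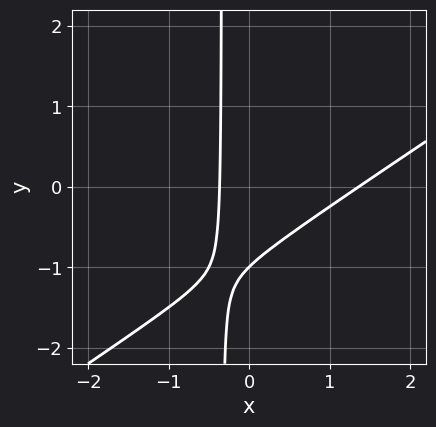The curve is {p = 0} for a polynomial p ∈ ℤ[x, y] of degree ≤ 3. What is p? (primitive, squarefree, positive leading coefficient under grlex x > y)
(a) The degree is 2 — no degree-1 curve has this shape.
(b) Reading off the gridlines: one y-axis crossing is at y = -1.
(c) Together with the visible shape, these determine p as stated.

2*x^2 - 3*x*y - 2*x - y - 1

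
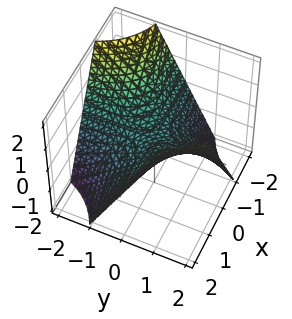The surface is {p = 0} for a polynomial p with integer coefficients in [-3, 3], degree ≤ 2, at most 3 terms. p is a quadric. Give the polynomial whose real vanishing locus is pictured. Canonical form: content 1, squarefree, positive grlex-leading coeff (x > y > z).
x*y - z

First, degree: a hyperbolic paraboloid; a quadric, so deg p = 2.
Then, checking where it meets the axes: every point of the x-axis in the box is on the surface; every point of the y-axis in the box is on the surface; it meets the z-axis at z = 0 (among the integer gridlines).
Finally, matching integer coefficients to the picture gives p.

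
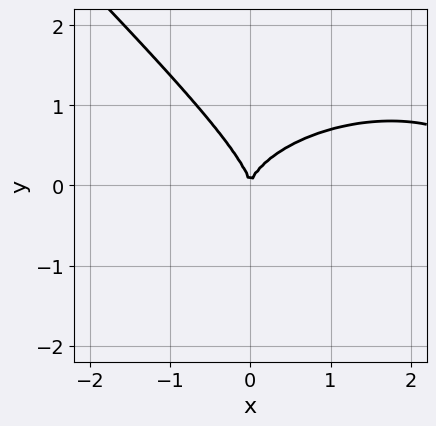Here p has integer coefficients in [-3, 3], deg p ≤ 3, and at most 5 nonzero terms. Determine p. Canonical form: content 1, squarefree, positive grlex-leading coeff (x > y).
x^3 + 2*x*y^2 + 3*y^3 - 3*x^2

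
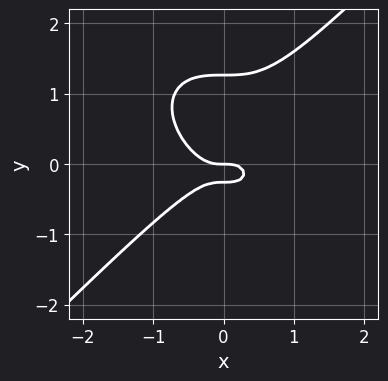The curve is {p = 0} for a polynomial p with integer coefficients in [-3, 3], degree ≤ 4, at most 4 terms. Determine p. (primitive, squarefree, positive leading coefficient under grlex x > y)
1. deg p = 3. No degree-2 curve has this shape.
2. Against the integer gridlines: one y-axis crossing is at y = 0; one x-axis crossing is at x = 0.
3. Fitting integer coefficients to these (and the overall shape) gives p.

3*x^3 - 3*y^3 + 3*y^2 + y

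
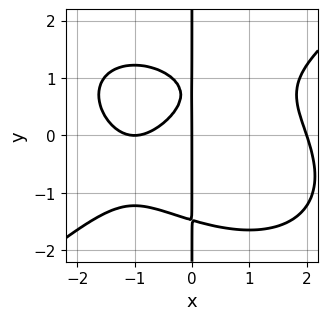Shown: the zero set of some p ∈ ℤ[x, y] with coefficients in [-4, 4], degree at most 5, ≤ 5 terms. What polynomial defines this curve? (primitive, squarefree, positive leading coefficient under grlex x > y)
x^4 - 2*x*y^3 - 3*x^2 + 3*x*y - 2*x

1. deg p = 4. A generic line meets the curve in up to 4 points.
2. Reading off the gridlines: the x-axis gridline crossings are at x ∈ {-1, 0, 2}; the visible y-axis segment lies entirely on the curve.
3. Solving for integer coefficients yields p as stated.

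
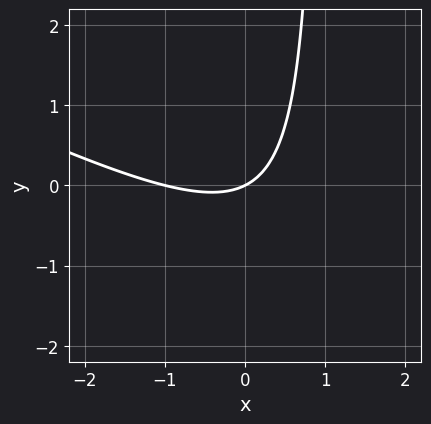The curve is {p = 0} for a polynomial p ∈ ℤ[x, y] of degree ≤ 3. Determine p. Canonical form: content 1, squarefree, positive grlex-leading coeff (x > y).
deg p = 2.
Checking where it meets the axes: it meets the y-axis at y = 0 (among the integer gridlines); among the integer gridlines, it crosses the x-axis at x ∈ {-1, 0}.
Together with the visible shape, these determine p as stated.

x^2 + 2*x*y + x - 2*y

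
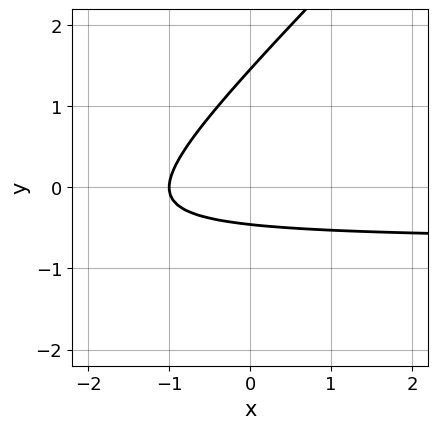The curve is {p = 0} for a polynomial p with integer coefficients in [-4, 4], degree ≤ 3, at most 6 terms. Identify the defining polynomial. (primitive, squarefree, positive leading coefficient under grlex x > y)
3*x*y - 3*y^2 + 2*x + 3*y + 2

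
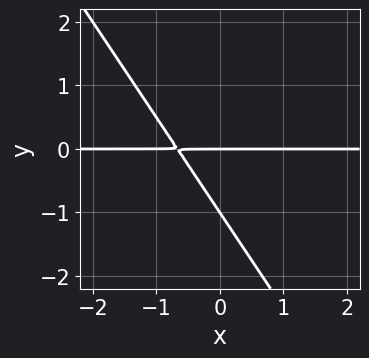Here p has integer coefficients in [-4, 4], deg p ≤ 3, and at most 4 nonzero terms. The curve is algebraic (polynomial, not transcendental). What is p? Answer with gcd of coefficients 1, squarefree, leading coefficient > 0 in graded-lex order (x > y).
3*x*y + 2*y^2 + 2*y

Degree: no degree-1 curve has this shape, so deg p = 2.
From the axis intercepts and sections: the y-axis gridline crossings are at y ∈ {-1, 0}; every point of the x-axis in the box is on the curve.
These observations pin down the coefficients.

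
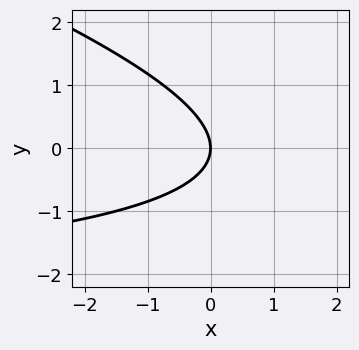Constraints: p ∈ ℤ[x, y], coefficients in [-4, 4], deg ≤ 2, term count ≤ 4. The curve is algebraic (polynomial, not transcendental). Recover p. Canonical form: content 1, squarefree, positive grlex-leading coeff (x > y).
x*y + 3*y^2 + 3*x

Degree: no degree-1 curve has this shape, so deg p = 2.
Checking where it meets the axes: it crosses the x-axis at the gridline x = 0; one y-axis crossing is at y = 0.
Fitting integer coefficients to these (and the overall shape) gives p.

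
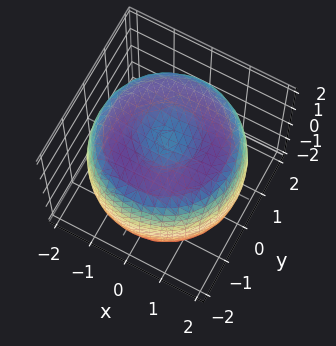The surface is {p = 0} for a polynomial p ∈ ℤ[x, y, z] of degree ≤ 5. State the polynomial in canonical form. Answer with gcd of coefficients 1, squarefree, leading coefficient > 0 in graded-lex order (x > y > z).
(a) The degree is 4 — no degree-3 surface has this shape.
(b) Symmetry: the surface is invariant under rotation about z: p = q(x² + y², z).
(c) Observable constraints: a circular section at z = -1 has radius between 1 and 2.
(d) Solving for integer coefficients yields p as stated.

x^4 + 2*x^2*y^2 + y^4 - 3*x^2 - 3*y^2 + 2*z^2 - 3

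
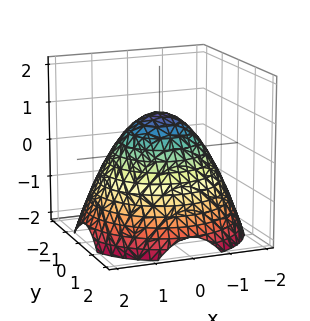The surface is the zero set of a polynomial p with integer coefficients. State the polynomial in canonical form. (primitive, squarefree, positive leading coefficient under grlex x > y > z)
2*x^2 + 2*y^2 + 3*z - 3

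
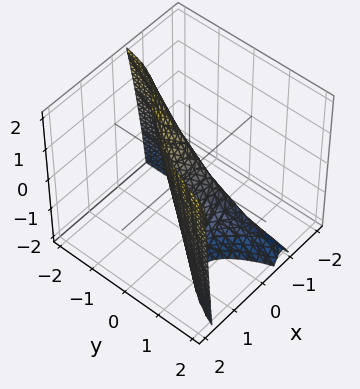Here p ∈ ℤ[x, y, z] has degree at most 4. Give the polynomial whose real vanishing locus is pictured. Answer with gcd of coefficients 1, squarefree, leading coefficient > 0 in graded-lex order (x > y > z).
2*x^3 - 2*x*y - 2*y - z

(a) The degree is 3 — the shape is more complex than any degree-2 surface.
(b) From the visible intercepts: it meets the y-axis at y = 0 (among the integer gridlines); one z-axis crossing is at z = 0.
(c) Solving for integer coefficients yields p as stated.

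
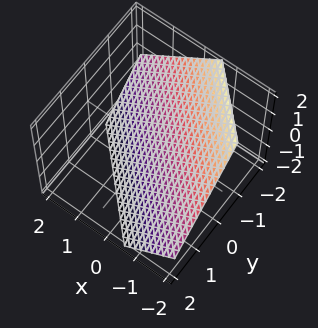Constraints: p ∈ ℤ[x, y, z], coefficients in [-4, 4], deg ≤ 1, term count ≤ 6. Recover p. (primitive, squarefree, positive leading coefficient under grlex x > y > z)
3*x + 3*y + 3*z + 2

First, deg p = 1. The surface is flat (a plane).
Finally, solving for integer coefficients yields p as stated.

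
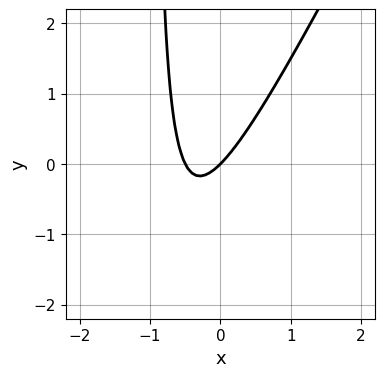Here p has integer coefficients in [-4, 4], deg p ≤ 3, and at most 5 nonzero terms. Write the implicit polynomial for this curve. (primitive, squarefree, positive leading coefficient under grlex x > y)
First, deg p = 2. A generic line meets the curve in up to 2 points.
Next, from the visible intercepts: it crosses the x-axis at the gridline x = 0; it meets the y-axis at y = 0 (among the integer gridlines).
Finally, putting this together gives p.

2*x^2 - x*y + x - y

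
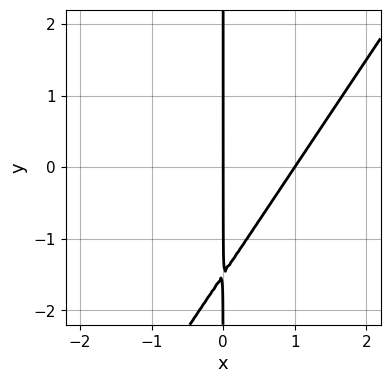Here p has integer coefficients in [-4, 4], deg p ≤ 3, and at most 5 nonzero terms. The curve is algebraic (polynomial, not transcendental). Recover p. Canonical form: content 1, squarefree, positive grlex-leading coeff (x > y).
3*x^2 - 2*x*y - 3*x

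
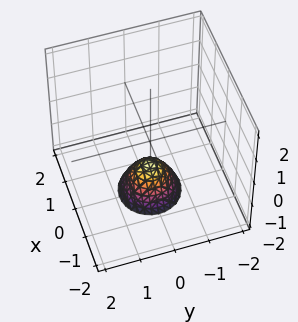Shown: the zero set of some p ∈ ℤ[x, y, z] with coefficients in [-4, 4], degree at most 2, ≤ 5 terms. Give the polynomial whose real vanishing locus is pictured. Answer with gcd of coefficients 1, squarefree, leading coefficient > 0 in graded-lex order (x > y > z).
3*x^2 + 3*y^2 + 2*z + 2

1. The degree is 2 — a generic line meets the surface in up to 2 points.
2. Symmetry: the surface is invariant under rotation about z: p = q(x² + y², z).
3. Checking where it meets the axes: a circular section at z = -2 has radius between 0 and 1; no y-intercept at any integer in the box.
4. Together with the visible shape, these determine p as stated.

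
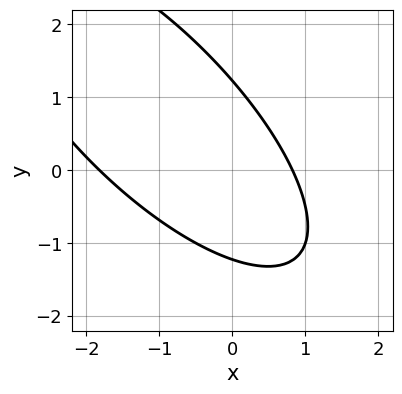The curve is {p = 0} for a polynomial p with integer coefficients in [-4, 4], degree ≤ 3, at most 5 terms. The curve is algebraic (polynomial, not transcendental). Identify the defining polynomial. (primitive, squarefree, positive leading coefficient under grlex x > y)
2*x^2 + 3*x*y + 2*y^2 + 2*x - 3

deg p = 2. No degree-1 curve has this shape.
Matching integer coefficients to the picture gives p.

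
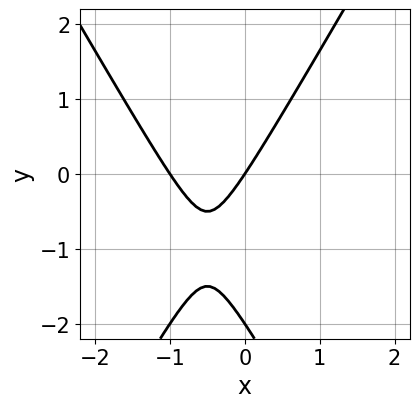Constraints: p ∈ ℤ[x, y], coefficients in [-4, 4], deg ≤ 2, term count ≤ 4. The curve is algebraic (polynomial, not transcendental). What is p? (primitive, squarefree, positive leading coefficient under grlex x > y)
3*x^2 - y^2 + 3*x - 2*y

The degree is 2 — a generic line meets the curve in up to 2 points.
Against the integer gridlines: among the integer gridlines, it crosses the x-axis at x ∈ {-1, 0}; among the integer gridlines, it crosses the y-axis at y ∈ {-2, 0}.
Matching integer coefficients to the picture gives p.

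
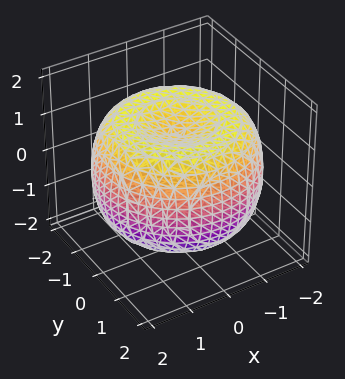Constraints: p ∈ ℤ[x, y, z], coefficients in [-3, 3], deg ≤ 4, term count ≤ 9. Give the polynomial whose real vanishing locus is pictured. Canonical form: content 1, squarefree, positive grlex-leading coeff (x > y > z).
deg p = 4. The shape is more complex than any degree-3 surface.
By symmetry, the z-axis is an axis of rotation, so x and y enter only as x² + y².
Against the integer gridlines: among the integer gridlines, it crosses the z-axis at z ∈ {-1, 1}; a circular section at z = 1 has radius between 1 and 2.
Together with the visible shape, these determine p as stated.

x^4 + 2*x^2*y^2 + y^4 - 3*x^2 - 3*y^2 + 3*z^2 - 3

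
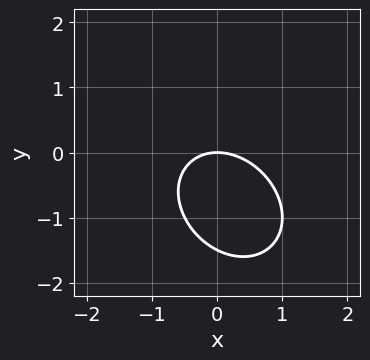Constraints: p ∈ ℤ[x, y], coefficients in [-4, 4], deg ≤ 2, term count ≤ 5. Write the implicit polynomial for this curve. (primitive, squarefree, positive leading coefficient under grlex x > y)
Degree: a generic line meets the curve in up to 2 points, so deg p = 2.
From the visible intercepts: it meets the x-axis at x = 0 (among the integer gridlines); it crosses the y-axis at the gridline y = 0.
Putting this together gives p.

2*x^2 + x*y + 2*y^2 + 3*y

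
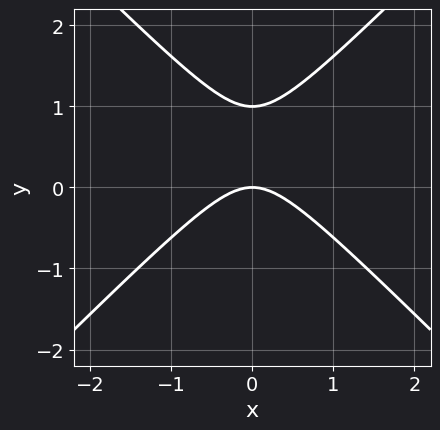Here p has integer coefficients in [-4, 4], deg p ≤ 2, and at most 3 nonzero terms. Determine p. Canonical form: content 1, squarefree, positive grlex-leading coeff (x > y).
x^2 - y^2 + y

The degree is 2 — no degree-1 curve has this shape.
Symmetries: it's symmetric under x → −x, forcing even powers of x.
From the axis intercepts and sections: among the integer gridlines, it crosses the y-axis at y ∈ {0, 1}; one x-axis crossing is at x = 0.
Fitting integer coefficients to these (and the overall shape) gives p.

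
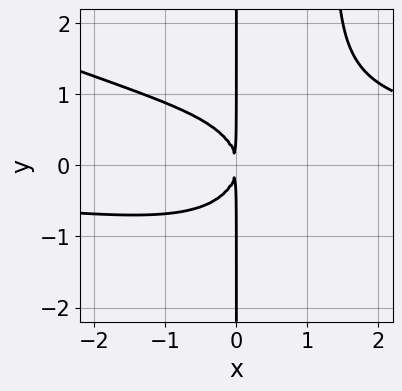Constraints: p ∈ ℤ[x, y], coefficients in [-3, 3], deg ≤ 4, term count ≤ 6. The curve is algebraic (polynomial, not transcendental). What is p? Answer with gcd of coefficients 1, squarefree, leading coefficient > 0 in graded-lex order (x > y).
x^3*y + 2*x^2*y^2 - 3*x*y^2 - 3*x^2

First, degree: the shape is more complex than any degree-3 curve, so deg p = 4.
Then, against the integer gridlines: the visible y-axis segment lies entirely on the curve.
Finally, matching integer coefficients to the picture gives p.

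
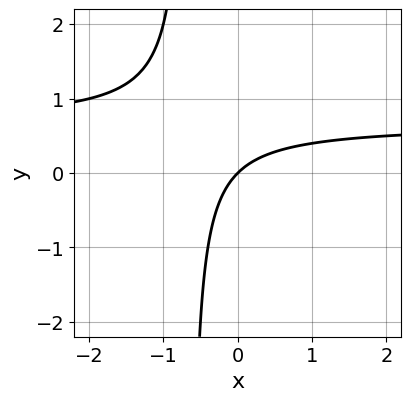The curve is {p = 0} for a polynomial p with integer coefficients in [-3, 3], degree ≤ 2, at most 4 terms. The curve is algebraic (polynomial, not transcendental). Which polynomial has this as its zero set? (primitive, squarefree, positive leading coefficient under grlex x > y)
Degree: a generic line meets the curve in up to 2 points, so deg p = 2.
From the visible intercepts: it meets the x-axis at x = 0 (among the integer gridlines); it meets the y-axis at y = 0 (among the integer gridlines).
Together with the visible shape, these determine p as stated.

3*x*y - 2*x + 2*y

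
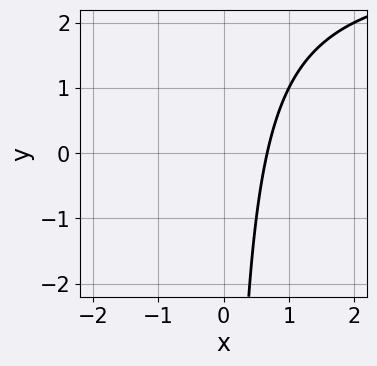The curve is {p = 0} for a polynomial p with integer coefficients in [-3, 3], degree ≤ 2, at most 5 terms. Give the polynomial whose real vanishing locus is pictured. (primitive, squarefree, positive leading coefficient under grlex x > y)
x*y - 3*x + 2

1. The degree is 2 — the shape is more complex than any degree-1 curve.
2. Against the integer gridlines: the curve avoids every integer y-axis point in the box.
3. Assembling these constraints gives the stated polynomial.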